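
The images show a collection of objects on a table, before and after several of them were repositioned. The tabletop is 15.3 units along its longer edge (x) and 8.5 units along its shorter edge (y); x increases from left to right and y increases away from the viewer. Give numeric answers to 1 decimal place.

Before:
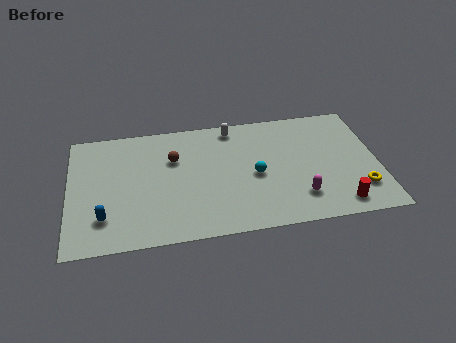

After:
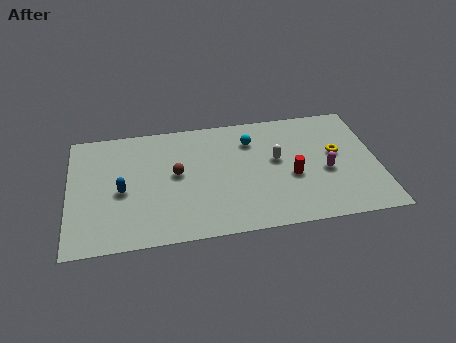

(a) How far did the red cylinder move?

3.2

The red cylinder moved from about (13.2, 1.2) to (11.0, 3.5), a distance of √(2.2² + 2.3²) ≈ 3.2.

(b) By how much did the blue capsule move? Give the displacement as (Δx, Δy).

(0.9, 1.7)

The blue capsule was at about (1.7, 2.1) and moved to about (2.6, 3.8).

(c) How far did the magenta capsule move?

2.1

The magenta capsule moved from about (11.3, 2.0) to (12.7, 3.6), a distance of √(1.4² + 1.6²) ≈ 2.1.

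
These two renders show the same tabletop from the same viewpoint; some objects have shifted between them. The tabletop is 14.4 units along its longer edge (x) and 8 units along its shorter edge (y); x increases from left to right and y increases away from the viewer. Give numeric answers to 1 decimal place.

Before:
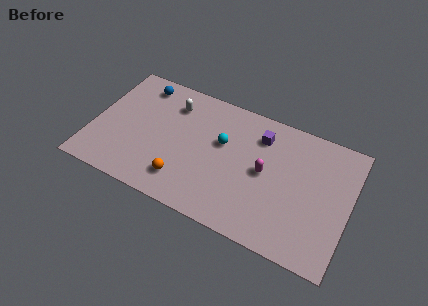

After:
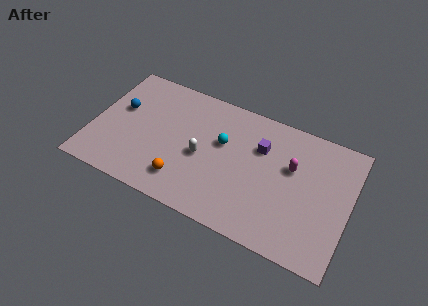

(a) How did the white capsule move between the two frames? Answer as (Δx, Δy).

(2.0, -2.6)

The white capsule was at about (4.2, 6.2) and moved to about (6.2, 3.6).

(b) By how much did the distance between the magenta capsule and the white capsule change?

-0.8

They were about 5.9 units apart before and 5.1 after — 0.8 units closer together.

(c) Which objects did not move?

the cyan sphere and the orange sphere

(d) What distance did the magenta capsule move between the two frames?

1.7

From (9.7, 4.1) to (11.1, 5.0), the magenta capsule covered √(1.4² + 0.9²) ≈ 1.7 units.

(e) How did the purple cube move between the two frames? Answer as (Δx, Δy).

(0.1, -0.7)

The purple cube started near (9.2, 6.2) and ended near (9.3, 5.5).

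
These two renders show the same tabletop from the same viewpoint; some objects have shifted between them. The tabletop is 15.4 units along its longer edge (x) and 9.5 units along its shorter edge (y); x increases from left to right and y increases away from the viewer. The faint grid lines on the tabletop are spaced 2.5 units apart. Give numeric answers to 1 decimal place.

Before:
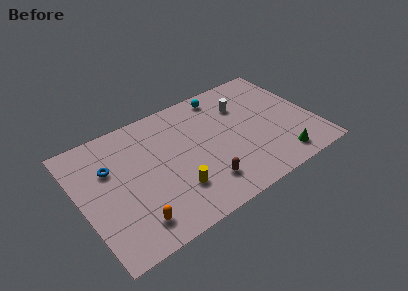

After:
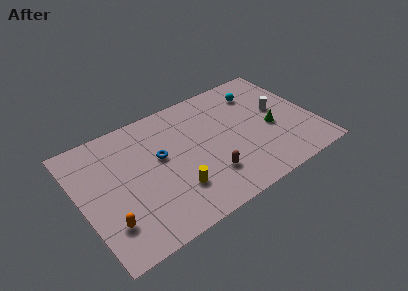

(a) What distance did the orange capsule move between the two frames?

1.7

From (2.9, 1.7) to (1.4, 2.4), the orange capsule covered √(1.5² + 0.7²) ≈ 1.7 units.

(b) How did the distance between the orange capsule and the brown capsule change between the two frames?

+1.9

The distance was about 4.7 in the first image and 6.6 in the second, so they moved 1.9 units further apart.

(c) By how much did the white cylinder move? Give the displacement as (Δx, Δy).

(2.2, -1.5)

The white cylinder started near (11.1, 6.8) and ended near (13.3, 5.3).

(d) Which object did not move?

the yellow cylinder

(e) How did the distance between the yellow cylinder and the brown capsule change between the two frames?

+0.3

They were about 1.9 units apart before and 2.2 after — 0.3 units further apart.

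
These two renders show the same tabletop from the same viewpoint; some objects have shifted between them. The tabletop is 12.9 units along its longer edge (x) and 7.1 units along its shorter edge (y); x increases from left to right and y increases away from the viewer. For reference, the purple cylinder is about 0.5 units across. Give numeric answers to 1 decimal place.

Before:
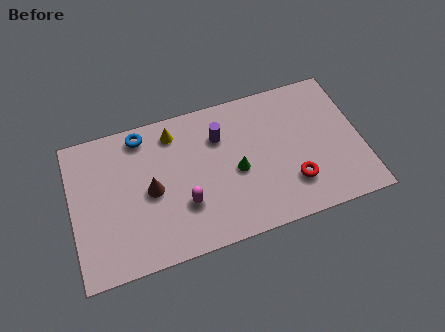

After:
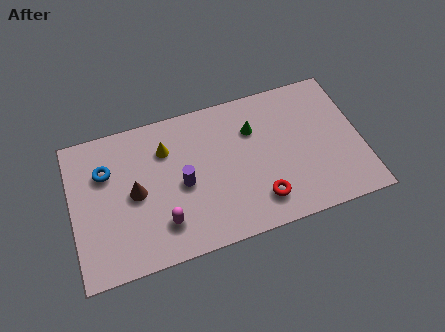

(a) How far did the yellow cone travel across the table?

0.8

From (4.7, 5.9) to (4.3, 5.2), the yellow cone covered √(0.4² + 0.7²) ≈ 0.8 units.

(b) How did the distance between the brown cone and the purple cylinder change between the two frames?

-1.5

The distance was about 3.6 in the first image and 2.1 in the second, so they moved 1.5 units closer together.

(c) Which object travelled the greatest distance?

the purple cylinder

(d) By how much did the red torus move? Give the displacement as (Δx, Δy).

(-1.5, -0.4)

The red torus started near (9.7, 1.9) and ended near (8.2, 1.5).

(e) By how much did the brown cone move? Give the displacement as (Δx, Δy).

(-0.7, 0.1)

The brown cone was at about (3.5, 3.4) and moved to about (2.8, 3.5).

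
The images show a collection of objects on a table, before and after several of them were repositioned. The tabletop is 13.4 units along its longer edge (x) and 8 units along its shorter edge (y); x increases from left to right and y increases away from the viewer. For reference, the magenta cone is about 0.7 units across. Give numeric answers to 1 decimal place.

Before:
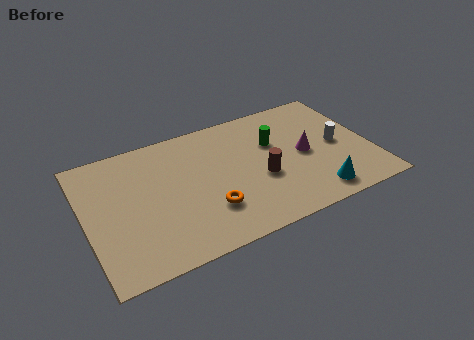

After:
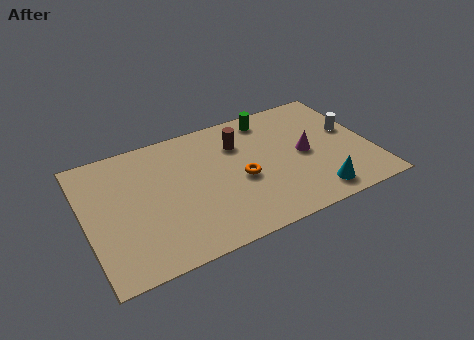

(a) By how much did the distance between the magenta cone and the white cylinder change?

+0.8

Before: roughly 1.6 units apart; after: 2.4. That's 0.8 units further apart.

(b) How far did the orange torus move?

2.1

The orange torus moved from about (5.5, 2.3) to (7.2, 3.5), a distance of √(1.7² + 1.2²) ≈ 2.1.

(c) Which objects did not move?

the cyan cone and the magenta cone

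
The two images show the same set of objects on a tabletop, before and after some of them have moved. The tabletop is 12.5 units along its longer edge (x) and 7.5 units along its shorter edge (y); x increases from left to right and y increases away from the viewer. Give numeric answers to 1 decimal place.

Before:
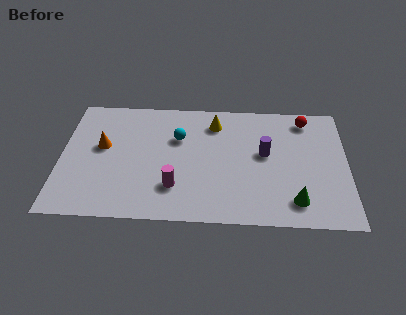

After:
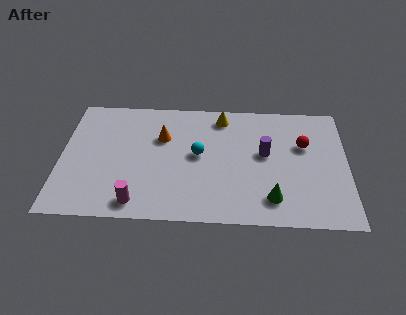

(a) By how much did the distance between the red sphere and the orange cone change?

-2.9

They were about 9.1 units apart before and 6.2 after — 2.9 units closer together.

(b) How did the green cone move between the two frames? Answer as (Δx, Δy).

(-1.0, 0.1)

The green cone started near (10.2, 1.4) and ended near (9.2, 1.5).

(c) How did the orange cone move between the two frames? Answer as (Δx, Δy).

(2.6, 0.7)

The orange cone started near (1.8, 4.3) and ended near (4.4, 5.0).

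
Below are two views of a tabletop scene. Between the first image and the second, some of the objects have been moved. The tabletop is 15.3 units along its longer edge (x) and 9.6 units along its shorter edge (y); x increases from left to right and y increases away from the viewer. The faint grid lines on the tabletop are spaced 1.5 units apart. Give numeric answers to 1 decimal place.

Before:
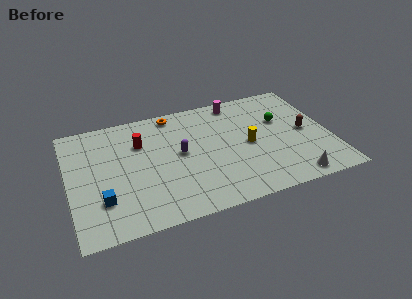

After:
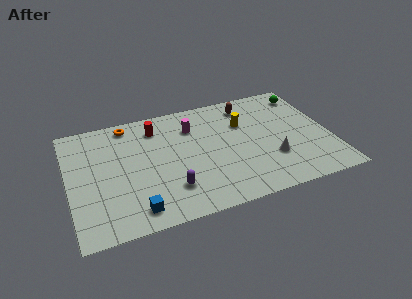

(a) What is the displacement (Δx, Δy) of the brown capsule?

(-3.1, 3.3)

The brown capsule started near (13.9, 4.7) and ended near (10.8, 8.0).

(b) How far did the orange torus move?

2.7

The orange torus was near (6.4, 8.6) before and (3.7, 8.5) after, so it travelled √(2.7² + 0.1²) ≈ 2.7 units.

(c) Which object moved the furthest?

the brown capsule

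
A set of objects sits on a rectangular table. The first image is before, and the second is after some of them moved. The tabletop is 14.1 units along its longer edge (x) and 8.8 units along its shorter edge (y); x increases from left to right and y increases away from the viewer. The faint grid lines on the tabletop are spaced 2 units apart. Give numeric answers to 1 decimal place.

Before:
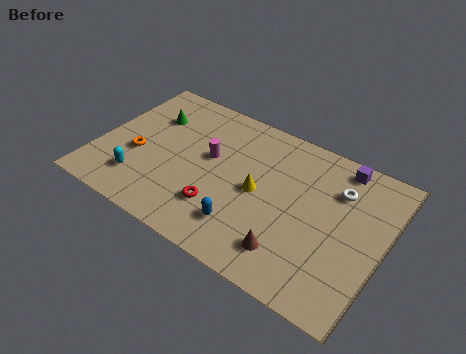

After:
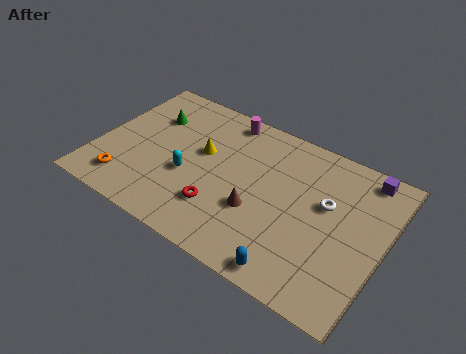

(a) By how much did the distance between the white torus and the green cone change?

-0.4

The distance was about 9.4 in the first image and 9.0 in the second, so they moved 0.4 units closer together.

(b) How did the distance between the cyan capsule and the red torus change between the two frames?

-1.9

Before: roughly 4.0 units apart; after: 2.1. That's 1.9 units closer together.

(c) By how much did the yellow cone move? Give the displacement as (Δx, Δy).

(-3.0, 0.9)

From the two frames, the yellow cone sits at roughly (8.0, 4.3) before and (5.0, 5.2) after.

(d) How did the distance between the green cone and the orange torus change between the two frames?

+1.9

They were about 2.7 units apart before and 4.6 after — 1.9 units further apart.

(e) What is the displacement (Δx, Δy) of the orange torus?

(-0.2, -1.9)

The orange torus was at about (2.0, 3.5) and moved to about (1.8, 1.6).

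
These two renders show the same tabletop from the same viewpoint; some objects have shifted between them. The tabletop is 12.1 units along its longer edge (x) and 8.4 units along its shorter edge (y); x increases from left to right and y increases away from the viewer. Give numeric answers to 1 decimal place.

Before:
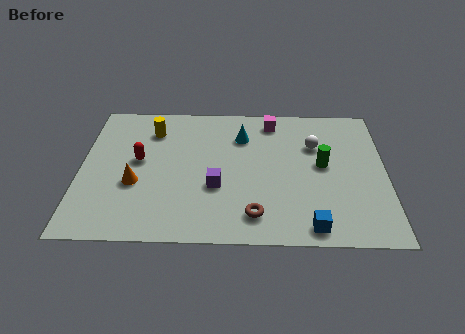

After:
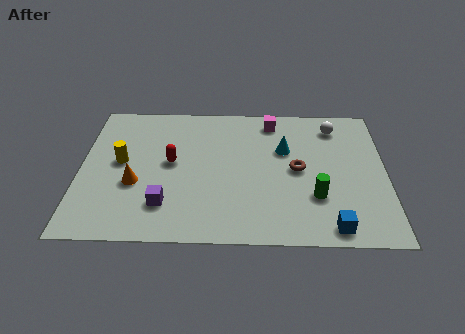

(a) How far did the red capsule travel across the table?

1.3

From (2.3, 4.6) to (3.6, 4.5), the red capsule covered √(1.3² + 0.1²) ≈ 1.3 units.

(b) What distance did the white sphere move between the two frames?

1.4

From (9.3, 5.7) to (10.1, 6.9), the white sphere covered √(0.8² + 1.2²) ≈ 1.4 units.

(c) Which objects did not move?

the orange cone and the magenta cube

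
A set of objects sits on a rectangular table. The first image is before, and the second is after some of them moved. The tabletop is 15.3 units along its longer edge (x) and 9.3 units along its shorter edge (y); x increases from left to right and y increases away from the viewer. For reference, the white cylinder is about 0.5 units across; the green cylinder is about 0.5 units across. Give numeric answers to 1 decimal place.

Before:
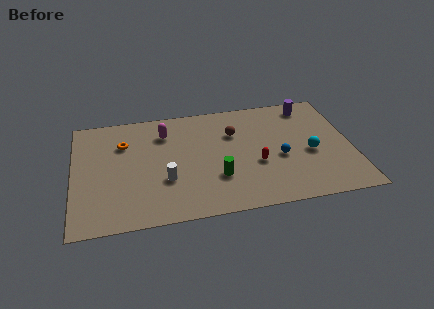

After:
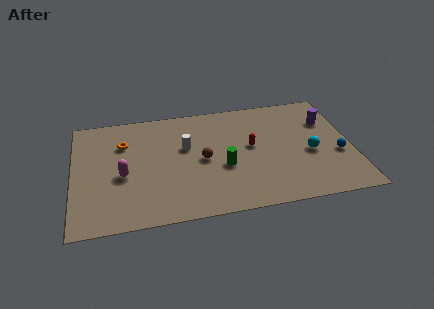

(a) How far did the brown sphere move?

2.6

The brown sphere was near (8.9, 6.4) before and (7.1, 4.5) after, so it travelled √(1.8² + 1.9²) ≈ 2.6 units.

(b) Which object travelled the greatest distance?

the magenta capsule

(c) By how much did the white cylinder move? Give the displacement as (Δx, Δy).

(1.2, 2.5)

From the two frames, the white cylinder sits at roughly (5.0, 3.2) before and (6.2, 5.7) after.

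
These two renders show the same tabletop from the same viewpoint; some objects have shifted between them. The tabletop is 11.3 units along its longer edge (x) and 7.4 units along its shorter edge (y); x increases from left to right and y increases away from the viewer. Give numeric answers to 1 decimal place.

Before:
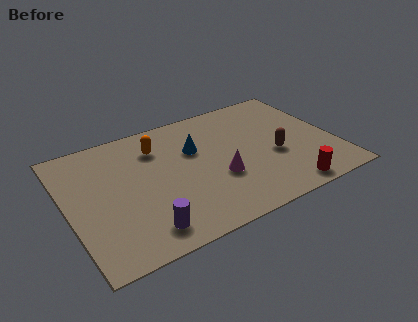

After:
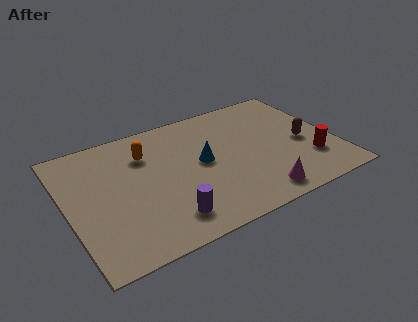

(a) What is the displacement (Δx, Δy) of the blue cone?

(0.2, -0.9)

The blue cone started near (5.5, 4.8) and ended near (5.7, 3.9).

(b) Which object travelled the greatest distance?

the magenta cone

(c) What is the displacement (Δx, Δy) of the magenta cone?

(1.4, -1.7)

The magenta cone started near (6.2, 2.7) and ended near (7.6, 1.0).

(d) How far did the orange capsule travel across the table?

0.5

The orange capsule was near (4.0, 5.6) before and (3.5, 5.4) after, so it travelled √(0.5² + 0.2²) ≈ 0.5 units.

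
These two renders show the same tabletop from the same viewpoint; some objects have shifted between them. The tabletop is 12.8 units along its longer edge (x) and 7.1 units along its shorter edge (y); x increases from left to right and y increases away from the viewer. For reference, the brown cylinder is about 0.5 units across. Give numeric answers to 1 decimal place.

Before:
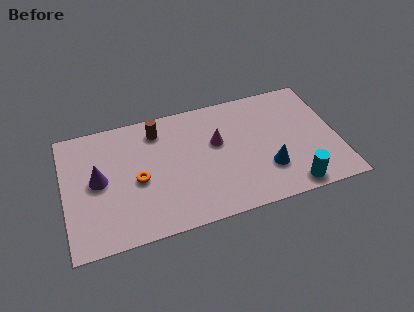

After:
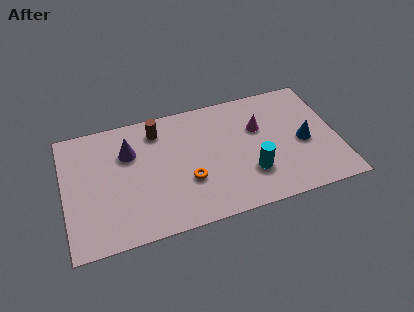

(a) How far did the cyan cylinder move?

2.2

The cyan cylinder moved from about (10.4, 0.8) to (8.6, 2.1), a distance of √(1.8² + 1.3²) ≈ 2.2.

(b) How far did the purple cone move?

1.9

From (1.6, 3.7) to (3.1, 4.9), the purple cone covered √(1.5² + 1.2²) ≈ 1.9 units.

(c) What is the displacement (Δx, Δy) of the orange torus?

(2.3, -0.7)

The orange torus was at about (3.4, 3.2) and moved to about (5.7, 2.5).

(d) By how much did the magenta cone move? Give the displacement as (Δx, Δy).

(2.0, 0.3)

From the two frames, the magenta cone sits at roughly (7.2, 4.3) before and (9.2, 4.6) after.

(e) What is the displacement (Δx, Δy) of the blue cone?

(1.8, 1.1)

From the two frames, the blue cone sits at roughly (9.4, 2.1) before and (11.2, 3.2) after.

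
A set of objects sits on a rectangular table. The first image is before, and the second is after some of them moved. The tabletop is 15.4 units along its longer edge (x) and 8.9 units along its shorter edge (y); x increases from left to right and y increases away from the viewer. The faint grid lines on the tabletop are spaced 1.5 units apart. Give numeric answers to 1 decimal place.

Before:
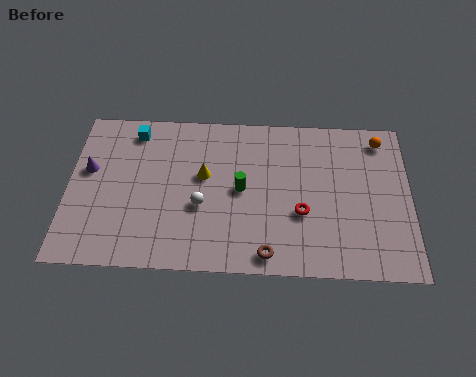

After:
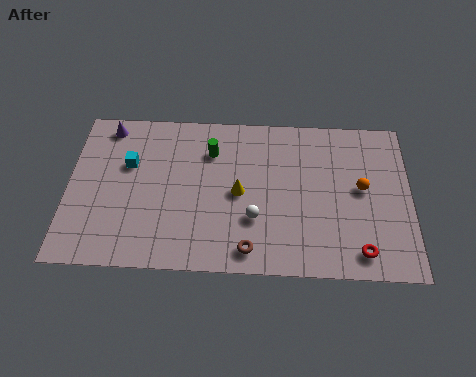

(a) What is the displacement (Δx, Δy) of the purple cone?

(0.8, 2.5)

The purple cone was at about (0.9, 5.3) and moved to about (1.7, 7.8).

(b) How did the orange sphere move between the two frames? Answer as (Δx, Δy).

(-0.9, -2.8)

The orange sphere was at about (14.1, 7.6) and moved to about (13.2, 4.8).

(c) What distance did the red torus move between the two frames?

3.3

From (10.5, 3.3) to (13.1, 1.3), the red torus covered √(2.6² + 2.0²) ≈ 3.3 units.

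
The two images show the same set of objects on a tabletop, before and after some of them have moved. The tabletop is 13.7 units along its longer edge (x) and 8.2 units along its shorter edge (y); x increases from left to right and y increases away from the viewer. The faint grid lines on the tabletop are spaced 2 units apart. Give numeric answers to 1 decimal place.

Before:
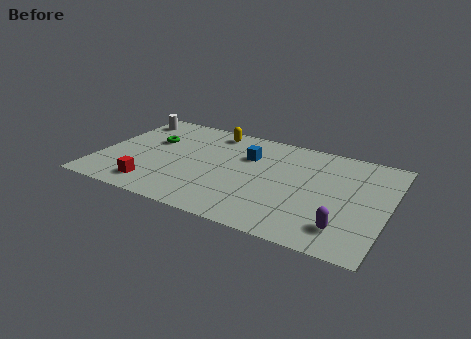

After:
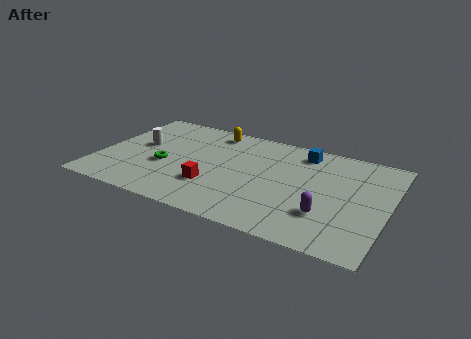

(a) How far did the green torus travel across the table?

2.1

From (2.3, 5.2) to (3.2, 3.3), the green torus covered √(0.9² + 1.9²) ≈ 2.1 units.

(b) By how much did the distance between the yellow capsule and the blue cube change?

+2.0

Before: roughly 2.4 units apart; after: 4.4. That's 2.0 units further apart.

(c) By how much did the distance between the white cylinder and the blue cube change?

+1.8

The distance was about 6.1 in the first image and 7.9 in the second, so they moved 1.8 units further apart.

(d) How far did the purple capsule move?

1.1

From (11.9, 1.7) to (11.0, 2.4), the purple capsule covered √(0.9² + 0.7²) ≈ 1.1 units.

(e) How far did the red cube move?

2.9

The red cube moved from about (2.9, 1.4) to (5.6, 2.5), a distance of √(2.7² + 1.1²) ≈ 2.9.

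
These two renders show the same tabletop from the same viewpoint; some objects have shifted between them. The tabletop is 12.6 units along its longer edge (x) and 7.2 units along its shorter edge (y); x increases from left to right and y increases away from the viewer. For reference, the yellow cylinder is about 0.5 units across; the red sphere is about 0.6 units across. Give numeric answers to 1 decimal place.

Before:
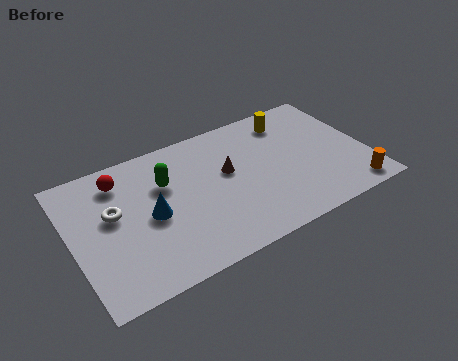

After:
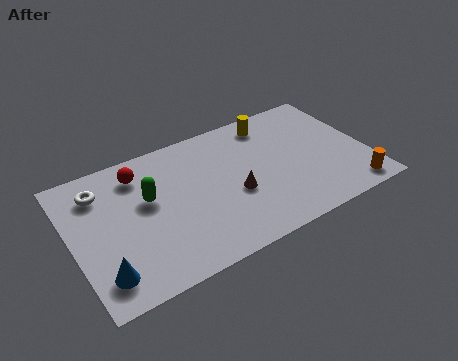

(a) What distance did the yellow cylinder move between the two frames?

0.8

From (9.7, 5.9) to (8.9, 6.1), the yellow cylinder covered √(0.8² + 0.2²) ≈ 0.8 units.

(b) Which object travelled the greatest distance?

the blue cone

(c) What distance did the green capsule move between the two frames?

0.9

The green capsule moved from about (4.1, 4.8) to (3.3, 4.3), a distance of √(0.8² + 0.5²) ≈ 0.9.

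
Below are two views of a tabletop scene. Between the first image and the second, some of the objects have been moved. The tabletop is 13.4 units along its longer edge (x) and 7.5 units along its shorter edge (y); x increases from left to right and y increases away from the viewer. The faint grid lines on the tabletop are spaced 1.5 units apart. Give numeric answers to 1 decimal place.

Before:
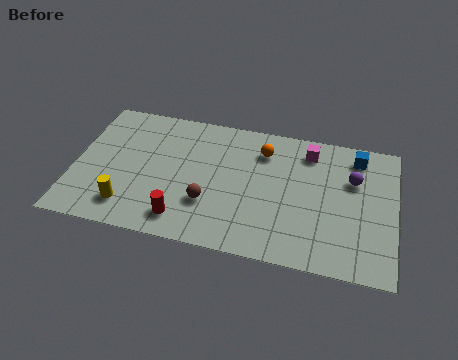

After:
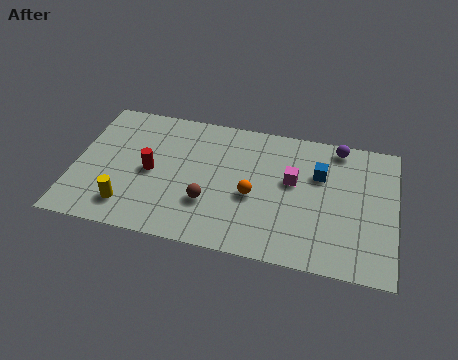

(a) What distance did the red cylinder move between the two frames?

2.7

The red cylinder moved from about (4.7, 1.3) to (3.2, 3.6), a distance of √(1.5² + 2.3²) ≈ 2.7.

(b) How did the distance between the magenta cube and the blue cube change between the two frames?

-0.7

The distance was about 2.0 in the first image and 1.3 in the second, so they moved 0.7 units closer together.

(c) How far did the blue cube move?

2.0

The blue cube moved from about (11.7, 6.3) to (10.2, 5.0), a distance of √(1.5² + 1.3²) ≈ 2.0.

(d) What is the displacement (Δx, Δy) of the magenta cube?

(-0.6, -1.8)

The magenta cube started near (9.7, 6.2) and ended near (9.1, 4.4).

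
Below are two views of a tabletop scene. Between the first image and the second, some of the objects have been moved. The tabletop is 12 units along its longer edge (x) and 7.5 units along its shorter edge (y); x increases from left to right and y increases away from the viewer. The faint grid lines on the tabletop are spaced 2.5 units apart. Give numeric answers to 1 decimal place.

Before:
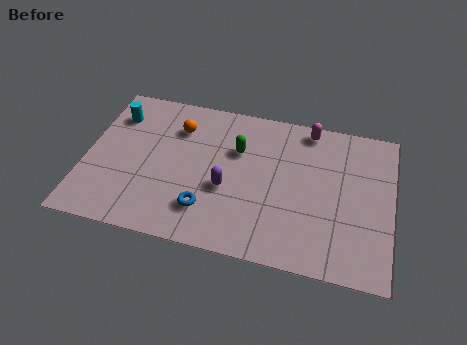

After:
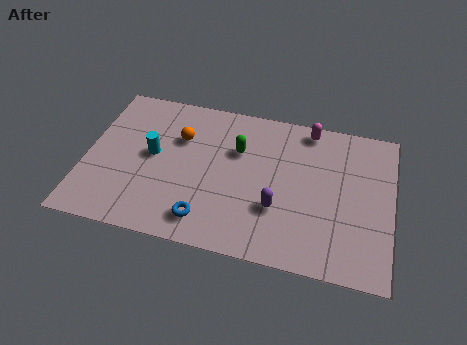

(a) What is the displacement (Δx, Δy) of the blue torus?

(0.0, -0.5)

The blue torus started near (4.9, 1.8) and ended near (4.9, 1.3).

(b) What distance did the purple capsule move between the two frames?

2.1

From (5.6, 3.0) to (7.6, 2.5), the purple capsule covered √(2.0² + 0.5²) ≈ 2.1 units.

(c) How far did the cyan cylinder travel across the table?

2.3

The cyan cylinder was near (1.0, 5.7) before and (2.6, 4.0) after, so it travelled √(1.6² + 1.7²) ≈ 2.3 units.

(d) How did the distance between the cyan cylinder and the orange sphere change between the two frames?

-1.0

Before: roughly 2.5 units apart; after: 1.5. That's 1.0 units closer together.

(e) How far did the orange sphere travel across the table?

0.5

From (3.5, 5.6) to (3.6, 5.1), the orange sphere covered √(0.1² + 0.5²) ≈ 0.5 units.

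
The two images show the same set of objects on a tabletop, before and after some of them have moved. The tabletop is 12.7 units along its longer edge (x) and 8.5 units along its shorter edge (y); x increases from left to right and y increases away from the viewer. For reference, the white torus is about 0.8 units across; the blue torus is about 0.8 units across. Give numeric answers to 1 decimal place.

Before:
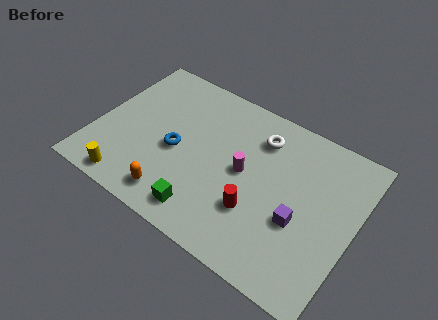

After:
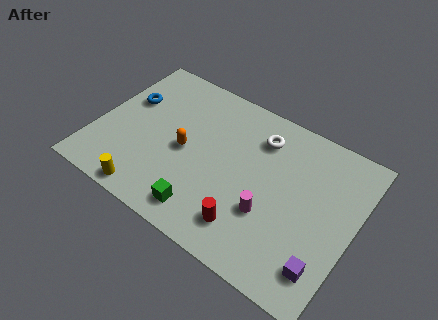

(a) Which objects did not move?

the white torus and the green cube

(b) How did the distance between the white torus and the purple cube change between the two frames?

+2.2

They were about 4.1 units apart before and 6.3 after — 2.2 units further apart.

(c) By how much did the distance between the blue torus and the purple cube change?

+4.9

Before: roughly 6.2 units apart; after: 11.1. That's 4.9 units further apart.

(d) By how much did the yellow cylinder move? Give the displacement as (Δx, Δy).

(1.0, -0.1)

The yellow cylinder started near (2.2, 0.9) and ended near (3.2, 0.8).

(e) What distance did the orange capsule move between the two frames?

2.7

The orange capsule moved from about (4.4, 1.3) to (4.4, 4.0), a distance of √(0.0² + 2.7²) ≈ 2.7.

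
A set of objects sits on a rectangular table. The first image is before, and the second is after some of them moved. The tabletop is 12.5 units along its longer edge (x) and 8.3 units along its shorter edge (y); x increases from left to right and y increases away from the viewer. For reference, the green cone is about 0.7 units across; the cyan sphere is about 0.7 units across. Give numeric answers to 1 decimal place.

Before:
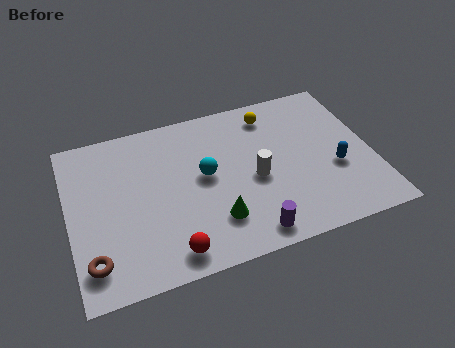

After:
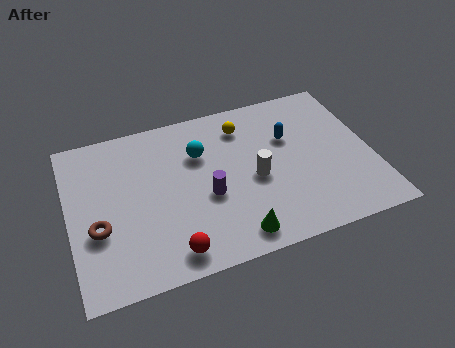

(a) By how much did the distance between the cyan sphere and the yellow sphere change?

-1.7

They were about 3.8 units apart before and 2.1 after — 1.7 units closer together.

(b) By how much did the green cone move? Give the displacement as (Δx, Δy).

(0.7, -1.0)

From the two frames, the green cone sits at roughly (5.8, 2.1) before and (6.5, 1.1) after.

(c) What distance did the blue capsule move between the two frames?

2.8

The blue capsule was near (10.9, 3.2) before and (9.2, 5.4) after, so it travelled √(1.7² + 2.2²) ≈ 2.8 units.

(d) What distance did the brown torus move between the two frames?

1.5

From (0.8, 1.6) to (1.1, 3.1), the brown torus covered √(0.3² + 1.5²) ≈ 1.5 units.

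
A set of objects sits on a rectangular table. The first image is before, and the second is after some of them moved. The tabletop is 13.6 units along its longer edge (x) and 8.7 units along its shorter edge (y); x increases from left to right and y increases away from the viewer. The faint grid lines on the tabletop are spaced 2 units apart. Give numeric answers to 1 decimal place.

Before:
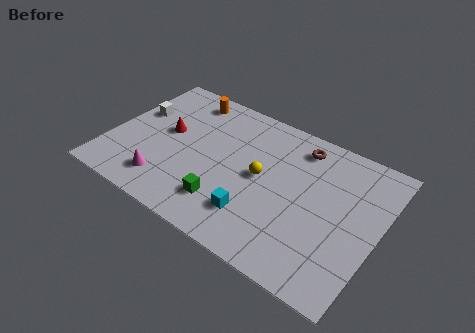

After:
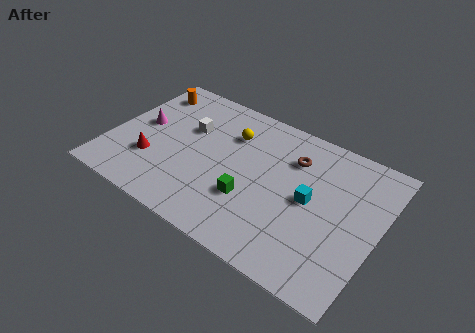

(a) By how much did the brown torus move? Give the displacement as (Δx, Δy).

(-0.2, -0.9)

The brown torus started near (9.2, 7.3) and ended near (9.0, 6.4).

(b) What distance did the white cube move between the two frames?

2.7

The white cube moved from about (1.0, 5.4) to (3.7, 5.6), a distance of √(2.7² + 0.2²) ≈ 2.7.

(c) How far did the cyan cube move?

3.3

The cyan cube moved from about (7.8, 2.1) to (10.2, 4.4), a distance of √(2.4² + 2.3²) ≈ 3.3.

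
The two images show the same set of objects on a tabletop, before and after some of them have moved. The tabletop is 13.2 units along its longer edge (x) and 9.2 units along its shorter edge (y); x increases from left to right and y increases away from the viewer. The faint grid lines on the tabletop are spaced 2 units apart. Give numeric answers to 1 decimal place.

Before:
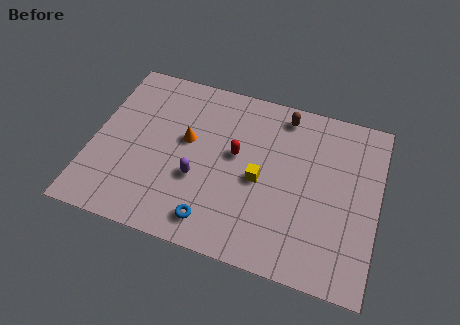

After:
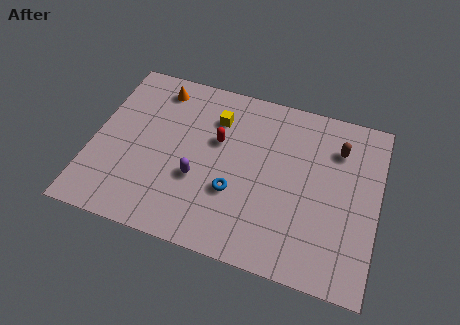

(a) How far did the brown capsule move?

2.8

From (8.6, 8.0) to (11.2, 6.9), the brown capsule covered √(2.6² + 1.1²) ≈ 2.8 units.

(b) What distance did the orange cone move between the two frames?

3.0

The orange cone was near (4.3, 5.3) before and (2.7, 7.8) after, so it travelled √(1.6² + 2.5²) ≈ 3.0 units.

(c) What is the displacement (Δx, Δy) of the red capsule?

(-0.9, 0.5)

The red capsule started near (6.6, 5.2) and ended near (5.7, 5.7).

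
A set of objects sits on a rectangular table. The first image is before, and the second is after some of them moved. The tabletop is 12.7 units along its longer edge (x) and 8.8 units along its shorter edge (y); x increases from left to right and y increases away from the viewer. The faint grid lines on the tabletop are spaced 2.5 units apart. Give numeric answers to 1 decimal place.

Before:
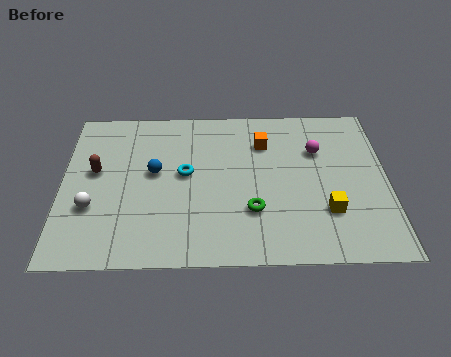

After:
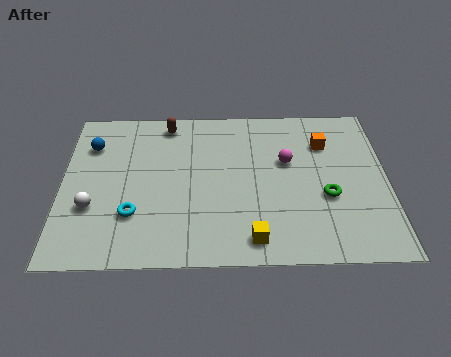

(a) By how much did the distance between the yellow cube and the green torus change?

+0.7

Before: roughly 2.9 units apart; after: 3.6. That's 0.7 units further apart.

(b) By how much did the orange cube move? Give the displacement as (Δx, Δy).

(2.4, -0.1)

From the two frames, the orange cube sits at roughly (7.9, 6.5) before and (10.3, 6.4) after.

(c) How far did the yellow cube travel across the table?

3.2

The yellow cube moved from about (10.3, 2.6) to (7.4, 1.2), a distance of √(2.9² + 1.4²) ≈ 3.2.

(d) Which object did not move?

the white sphere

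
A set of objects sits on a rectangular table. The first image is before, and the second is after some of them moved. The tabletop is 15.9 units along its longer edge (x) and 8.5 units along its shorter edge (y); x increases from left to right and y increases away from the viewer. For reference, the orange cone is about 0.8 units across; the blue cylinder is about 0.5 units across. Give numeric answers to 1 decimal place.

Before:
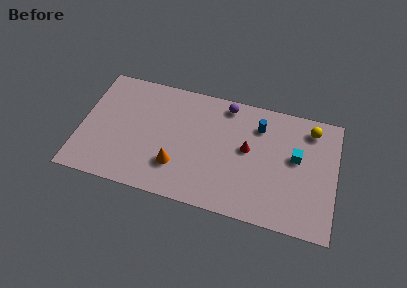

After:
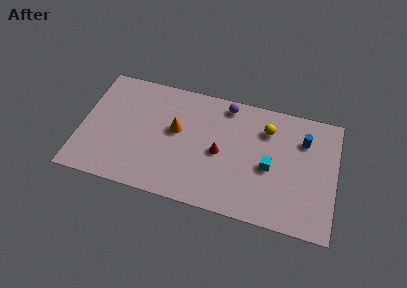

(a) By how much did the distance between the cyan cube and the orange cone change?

-1.7

The distance was about 7.7 in the first image and 6.0 in the second, so they moved 1.7 units closer together.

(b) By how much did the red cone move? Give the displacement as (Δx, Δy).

(-1.7, -0.7)

The red cone started near (10.4, 4.7) and ended near (8.7, 4.0).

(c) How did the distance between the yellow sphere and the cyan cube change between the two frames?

+0.3

They were about 2.3 units apart before and 2.6 after — 0.3 units further apart.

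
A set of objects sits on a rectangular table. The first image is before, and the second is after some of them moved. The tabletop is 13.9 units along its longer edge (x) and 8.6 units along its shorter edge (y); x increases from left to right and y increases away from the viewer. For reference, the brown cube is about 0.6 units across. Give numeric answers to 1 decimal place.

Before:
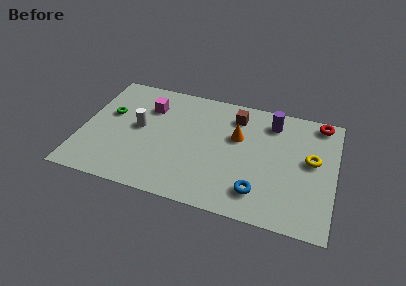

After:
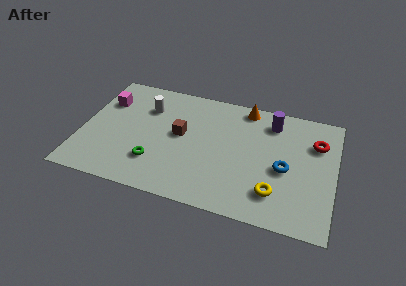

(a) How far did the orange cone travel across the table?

2.3

The orange cone was near (8.5, 5.4) before and (8.8, 7.7) after, so it travelled √(0.3² + 2.3²) ≈ 2.3 units.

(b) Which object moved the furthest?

the green torus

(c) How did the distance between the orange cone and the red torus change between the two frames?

-0.7

The distance was about 5.0 in the first image and 4.3 in the second, so they moved 0.7 units closer together.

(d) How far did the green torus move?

4.0

From (1.4, 5.2) to (4.2, 2.3), the green torus covered √(2.8² + 2.9²) ≈ 4.0 units.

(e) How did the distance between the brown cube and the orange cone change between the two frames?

+3.0

The distance was about 1.5 in the first image and 4.5 in the second, so they moved 3.0 units further apart.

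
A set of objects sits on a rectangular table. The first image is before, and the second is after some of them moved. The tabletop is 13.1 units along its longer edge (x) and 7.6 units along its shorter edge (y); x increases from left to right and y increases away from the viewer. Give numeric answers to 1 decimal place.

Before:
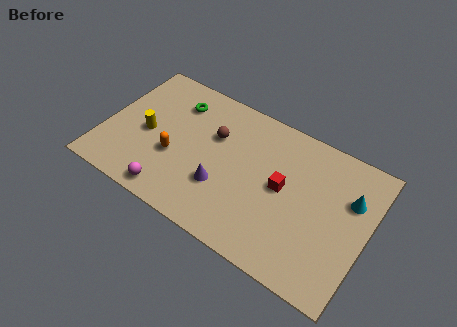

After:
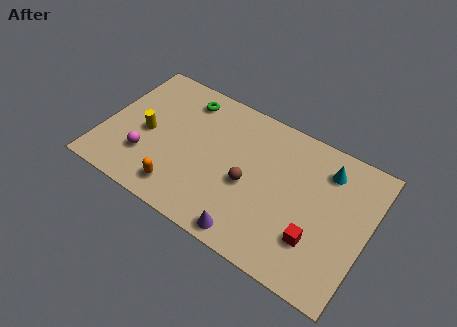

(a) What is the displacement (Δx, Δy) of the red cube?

(1.9, -1.8)

From the two frames, the red cube sits at roughly (8.9, 4.0) before and (10.8, 2.2) after.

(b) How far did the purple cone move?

2.4

The purple cone moved from about (6.1, 2.5) to (7.8, 0.8), a distance of √(1.7² + 1.7²) ≈ 2.4.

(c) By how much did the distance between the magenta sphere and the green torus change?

-0.7

Before: roughly 5.0 units apart; after: 4.3. That's 0.7 units closer together.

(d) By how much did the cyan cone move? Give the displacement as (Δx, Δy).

(-1.3, 0.9)

The cyan cone started near (12.1, 5.1) and ended near (10.8, 6.0).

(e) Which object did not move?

the yellow cylinder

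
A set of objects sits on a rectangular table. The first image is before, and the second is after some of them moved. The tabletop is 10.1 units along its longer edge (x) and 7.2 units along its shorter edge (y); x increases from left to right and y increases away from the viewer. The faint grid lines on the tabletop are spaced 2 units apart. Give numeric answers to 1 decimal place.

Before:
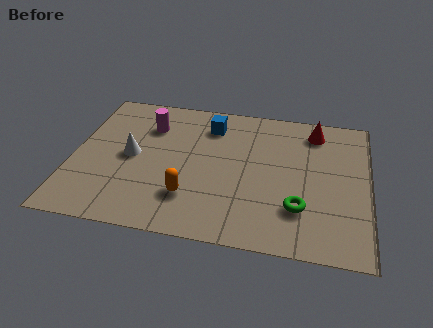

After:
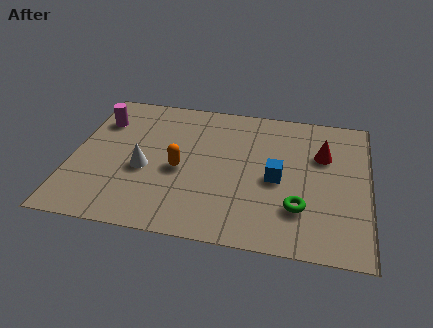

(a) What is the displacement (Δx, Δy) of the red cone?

(0.3, -1.2)

The red cone started near (8.2, 6.0) and ended near (8.5, 4.8).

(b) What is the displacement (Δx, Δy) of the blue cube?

(2.4, -2.4)

From the two frames, the blue cube sits at roughly (4.6, 5.7) before and (7.0, 3.3) after.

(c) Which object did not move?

the green torus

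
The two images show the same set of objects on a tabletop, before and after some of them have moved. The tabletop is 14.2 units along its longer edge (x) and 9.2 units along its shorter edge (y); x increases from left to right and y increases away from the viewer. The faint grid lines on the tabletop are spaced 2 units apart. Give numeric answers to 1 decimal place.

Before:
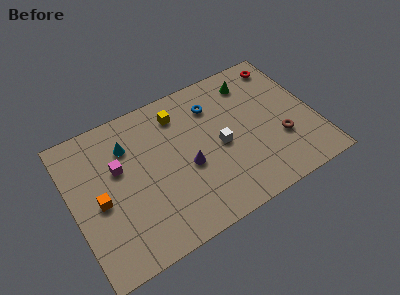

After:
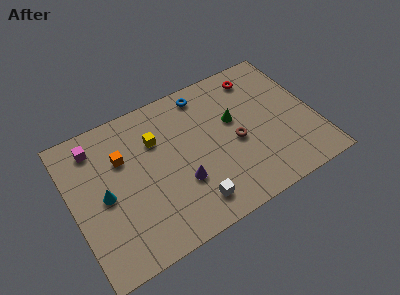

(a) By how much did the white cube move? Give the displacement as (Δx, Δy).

(-2.1, -2.7)

From the two frames, the white cube sits at roughly (8.6, 4.3) before and (6.5, 1.6) after.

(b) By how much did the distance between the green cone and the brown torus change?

-3.1

Before: roughly 4.5 units apart; after: 1.4. That's 3.1 units closer together.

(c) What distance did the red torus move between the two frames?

1.6

The red torus was near (13.0, 7.9) before and (11.4, 7.7) after, so it travelled √(1.6² + 0.2²) ≈ 1.6 units.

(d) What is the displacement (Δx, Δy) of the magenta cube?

(-1.1, 1.9)

From the two frames, the magenta cube sits at roughly (2.8, 5.7) before and (1.7, 7.6) after.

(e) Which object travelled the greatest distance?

the white cube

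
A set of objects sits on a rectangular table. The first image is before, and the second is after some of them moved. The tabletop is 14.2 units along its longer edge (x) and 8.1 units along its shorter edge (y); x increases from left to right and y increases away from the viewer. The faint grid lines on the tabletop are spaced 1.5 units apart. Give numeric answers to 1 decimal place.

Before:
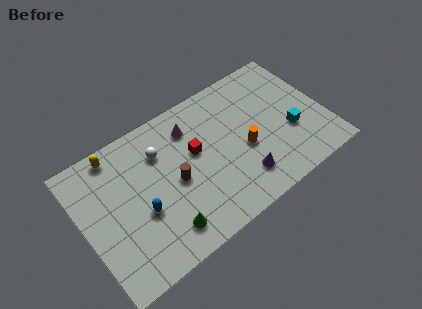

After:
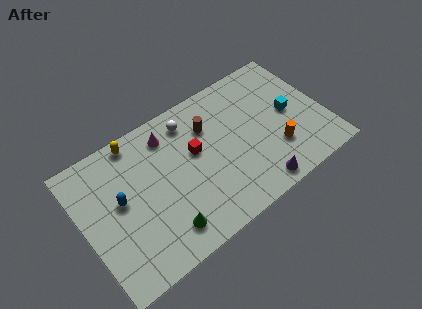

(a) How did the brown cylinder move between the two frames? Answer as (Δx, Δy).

(2.4, 2.0)

From the two frames, the brown cylinder sits at roughly (5.3, 3.8) before and (7.7, 5.8) after.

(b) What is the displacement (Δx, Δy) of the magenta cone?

(-1.3, 0.3)

The magenta cone was at about (6.7, 6.3) and moved to about (5.4, 6.6).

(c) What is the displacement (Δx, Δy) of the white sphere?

(1.9, 0.8)

From the two frames, the white sphere sits at roughly (4.8, 5.9) before and (6.7, 6.7) after.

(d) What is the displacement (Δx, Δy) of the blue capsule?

(-1.0, 1.3)

The blue capsule started near (3.2, 3.2) and ended near (2.2, 4.5).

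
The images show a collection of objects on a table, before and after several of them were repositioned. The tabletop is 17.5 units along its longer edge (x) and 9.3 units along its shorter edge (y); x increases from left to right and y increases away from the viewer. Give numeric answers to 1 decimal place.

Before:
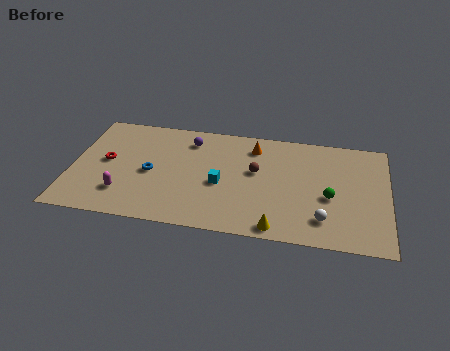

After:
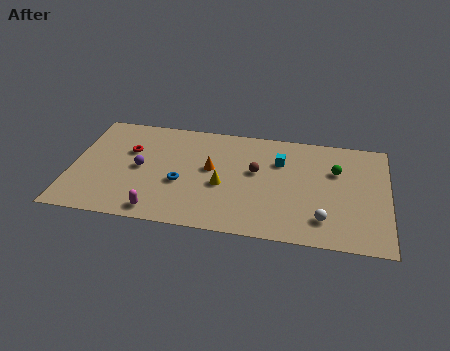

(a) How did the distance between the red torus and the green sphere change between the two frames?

-0.9

Before: roughly 12.4 units apart; after: 11.5. That's 0.9 units closer together.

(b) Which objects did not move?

the white sphere and the brown sphere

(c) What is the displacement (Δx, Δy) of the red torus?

(1.2, 1.1)

From the two frames, the red torus sits at roughly (1.9, 4.9) before and (3.1, 6.0) after.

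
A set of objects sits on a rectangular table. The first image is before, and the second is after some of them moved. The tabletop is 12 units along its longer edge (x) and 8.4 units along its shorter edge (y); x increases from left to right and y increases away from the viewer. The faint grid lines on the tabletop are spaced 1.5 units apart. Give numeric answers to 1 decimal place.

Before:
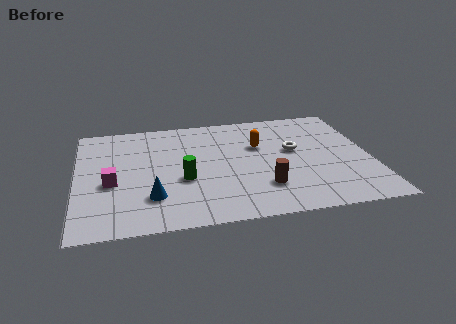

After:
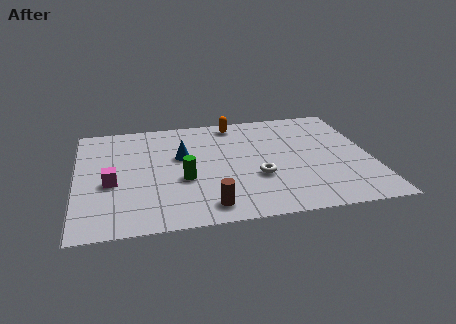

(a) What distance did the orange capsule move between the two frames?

2.2

The orange capsule moved from about (7.5, 5.4) to (6.6, 7.4), a distance of √(0.9² + 2.0²) ≈ 2.2.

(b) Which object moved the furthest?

the blue cone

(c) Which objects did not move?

the green cylinder and the magenta cube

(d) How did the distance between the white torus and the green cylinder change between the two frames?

-1.8

Before: roughly 4.8 units apart; after: 3.0. That's 1.8 units closer together.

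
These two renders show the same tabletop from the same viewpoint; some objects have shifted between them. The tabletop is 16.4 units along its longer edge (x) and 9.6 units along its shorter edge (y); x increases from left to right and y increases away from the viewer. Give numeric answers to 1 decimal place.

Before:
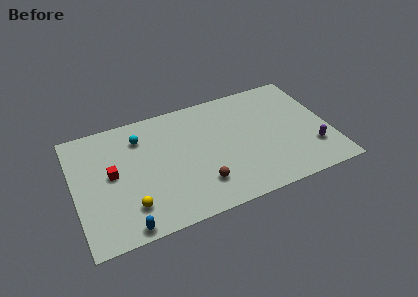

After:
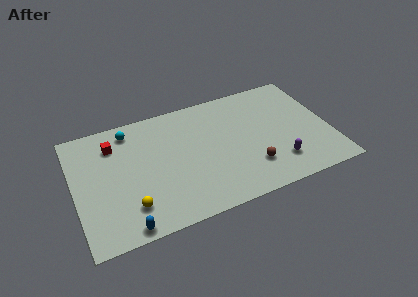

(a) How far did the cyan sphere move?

1.0

From (4.4, 7.4) to (3.8, 8.2), the cyan sphere covered √(0.6² + 0.8²) ≈ 1.0 units.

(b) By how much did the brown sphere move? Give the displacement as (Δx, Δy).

(3.3, 0.2)

The brown sphere started near (7.8, 2.3) and ended near (11.1, 2.5).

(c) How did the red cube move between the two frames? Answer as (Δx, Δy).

(0.3, 2.3)

From the two frames, the red cube sits at roughly (2.4, 5.1) before and (2.7, 7.4) after.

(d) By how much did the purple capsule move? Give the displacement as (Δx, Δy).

(-2.3, -0.4)

The purple capsule was at about (15.1, 2.6) and moved to about (12.8, 2.2).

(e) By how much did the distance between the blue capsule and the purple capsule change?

-2.3

Before: roughly 12.3 units apart; after: 10.0. That's 2.3 units closer together.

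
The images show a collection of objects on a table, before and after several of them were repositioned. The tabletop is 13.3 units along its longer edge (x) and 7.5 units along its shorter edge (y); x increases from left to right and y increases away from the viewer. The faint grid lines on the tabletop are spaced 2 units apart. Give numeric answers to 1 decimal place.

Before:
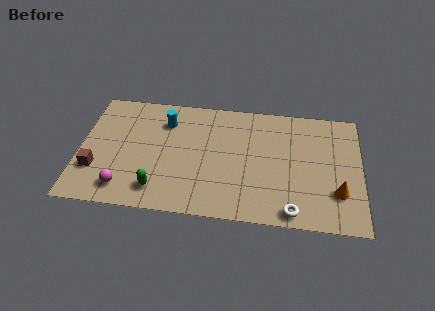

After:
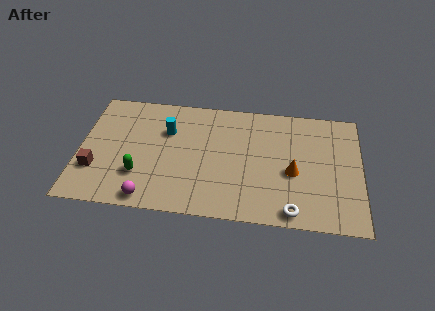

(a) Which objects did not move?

the white torus and the brown cube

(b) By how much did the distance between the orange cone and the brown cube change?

-2.1

Before: roughly 11.4 units apart; after: 9.3. That's 2.1 units closer together.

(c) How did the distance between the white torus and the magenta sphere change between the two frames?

-1.2

The distance was about 7.9 in the first image and 6.7 in the second, so they moved 1.2 units closer together.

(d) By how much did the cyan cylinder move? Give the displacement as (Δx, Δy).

(0.1, -0.6)

The cyan cylinder started near (4.0, 5.7) and ended near (4.1, 5.1).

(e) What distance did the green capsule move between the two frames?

1.2

The green capsule moved from about (3.8, 1.4) to (2.9, 2.2), a distance of √(0.9² + 0.8²) ≈ 1.2.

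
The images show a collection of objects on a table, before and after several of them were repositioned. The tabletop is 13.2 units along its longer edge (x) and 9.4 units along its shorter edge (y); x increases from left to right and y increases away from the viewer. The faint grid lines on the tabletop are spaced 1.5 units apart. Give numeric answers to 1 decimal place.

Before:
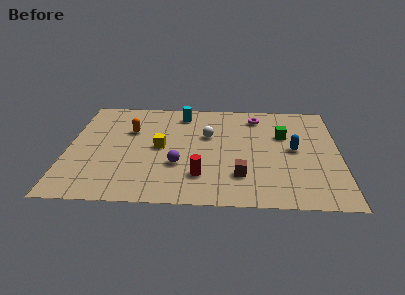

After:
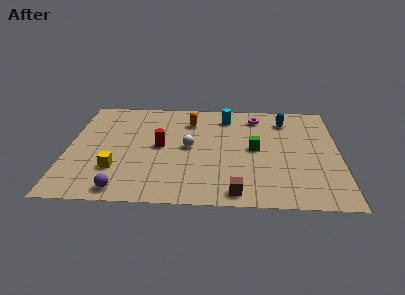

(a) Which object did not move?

the magenta torus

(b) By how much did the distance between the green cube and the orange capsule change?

-3.5

They were about 7.5 units apart before and 4.0 after — 3.5 units closer together.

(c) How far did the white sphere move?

1.4

The white sphere moved from about (6.8, 5.9) to (5.9, 4.8), a distance of √(0.9² + 1.1²) ≈ 1.4.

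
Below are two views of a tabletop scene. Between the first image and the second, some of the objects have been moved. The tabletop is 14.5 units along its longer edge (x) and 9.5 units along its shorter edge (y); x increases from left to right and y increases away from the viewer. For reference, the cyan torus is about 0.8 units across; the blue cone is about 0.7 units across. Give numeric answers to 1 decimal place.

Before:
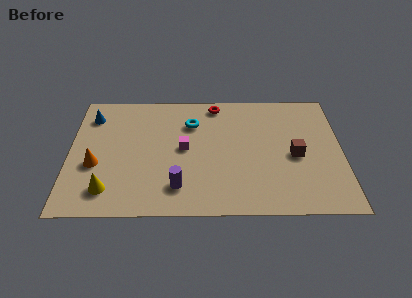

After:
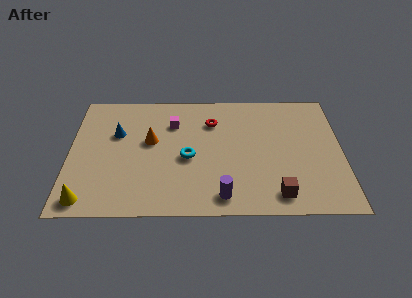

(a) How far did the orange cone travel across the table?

3.4

From (1.4, 3.7) to (4.3, 5.5), the orange cone covered √(2.9² + 1.8²) ≈ 3.4 units.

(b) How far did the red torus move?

1.4

The red torus was near (7.8, 8.4) before and (7.6, 7.0) after, so it travelled √(0.2² + 1.4²) ≈ 1.4 units.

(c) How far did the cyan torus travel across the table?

2.7

From (6.5, 6.9) to (6.3, 4.2), the cyan torus covered √(0.2² + 2.7²) ≈ 2.7 units.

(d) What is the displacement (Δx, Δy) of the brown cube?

(-1.0, -2.9)

From the two frames, the brown cube sits at roughly (12.0, 4.3) before and (11.0, 1.4) after.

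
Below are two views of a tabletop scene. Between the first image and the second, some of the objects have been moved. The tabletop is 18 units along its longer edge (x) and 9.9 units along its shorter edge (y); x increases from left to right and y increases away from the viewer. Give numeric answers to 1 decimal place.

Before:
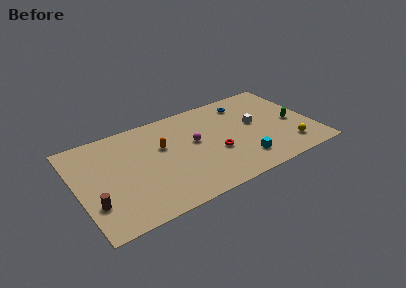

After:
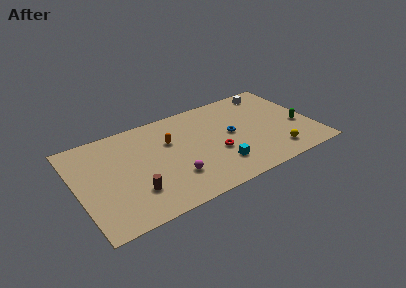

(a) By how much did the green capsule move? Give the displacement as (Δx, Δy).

(0.4, -0.5)

From the two frames, the green capsule sits at roughly (16.5, 4.4) before and (16.9, 3.9) after.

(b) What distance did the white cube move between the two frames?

3.6

The white cube was near (13.7, 5.5) before and (15.5, 8.6) after, so it travelled √(1.8² + 3.1²) ≈ 3.6 units.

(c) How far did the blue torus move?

3.3

The blue torus moved from about (13.3, 8.1) to (11.8, 5.2), a distance of √(1.5² + 2.9²) ≈ 3.3.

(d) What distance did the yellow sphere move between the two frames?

1.1

The yellow sphere was near (15.8, 2.0) before and (14.7, 1.8) after, so it travelled √(1.1² + 0.2²) ≈ 1.1 units.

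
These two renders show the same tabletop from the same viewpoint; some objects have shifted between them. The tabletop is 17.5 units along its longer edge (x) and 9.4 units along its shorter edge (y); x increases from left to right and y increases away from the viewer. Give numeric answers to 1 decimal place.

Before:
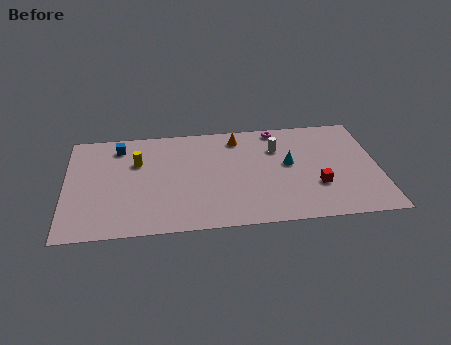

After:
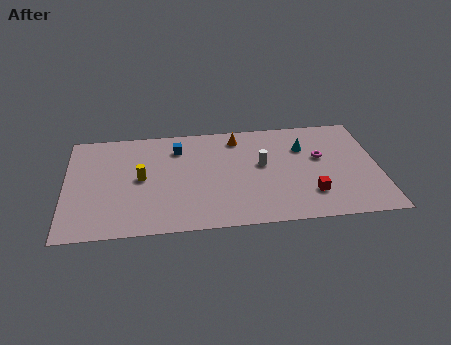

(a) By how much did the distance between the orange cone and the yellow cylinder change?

+0.4

The distance was about 5.9 in the first image and 6.3 in the second, so they moved 0.4 units further apart.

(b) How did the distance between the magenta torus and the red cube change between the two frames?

-2.5

Before: roughly 5.8 units apart; after: 3.3. That's 2.5 units closer together.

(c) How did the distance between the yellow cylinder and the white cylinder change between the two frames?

-1.1

They were about 7.9 units apart before and 6.8 after — 1.1 units closer together.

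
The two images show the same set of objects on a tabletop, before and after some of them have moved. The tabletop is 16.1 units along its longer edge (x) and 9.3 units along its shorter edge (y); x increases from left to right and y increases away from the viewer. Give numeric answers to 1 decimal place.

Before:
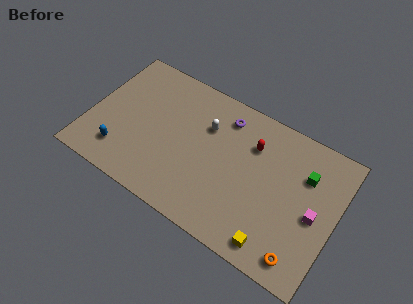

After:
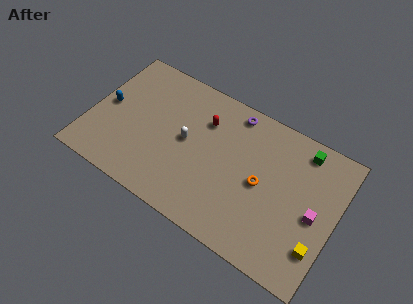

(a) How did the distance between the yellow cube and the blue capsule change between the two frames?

+4.2

Before: roughly 10.3 units apart; after: 14.5. That's 4.2 units further apart.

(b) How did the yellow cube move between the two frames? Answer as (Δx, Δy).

(2.6, 1.2)

From the two frames, the yellow cube sits at roughly (12.7, 1.2) before and (15.3, 2.4) after.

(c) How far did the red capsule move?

3.2

The red capsule was near (10.4, 6.7) before and (7.2, 6.7) after, so it travelled √(3.2² + 0.0²) ≈ 3.2 units.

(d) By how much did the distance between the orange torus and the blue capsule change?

-1.7

They were about 12.0 units apart before and 10.3 after — 1.7 units closer together.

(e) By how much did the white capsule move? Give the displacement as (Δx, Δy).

(-1.1, -1.6)

From the two frames, the white capsule sits at roughly (7.4, 6.4) before and (6.3, 4.8) after.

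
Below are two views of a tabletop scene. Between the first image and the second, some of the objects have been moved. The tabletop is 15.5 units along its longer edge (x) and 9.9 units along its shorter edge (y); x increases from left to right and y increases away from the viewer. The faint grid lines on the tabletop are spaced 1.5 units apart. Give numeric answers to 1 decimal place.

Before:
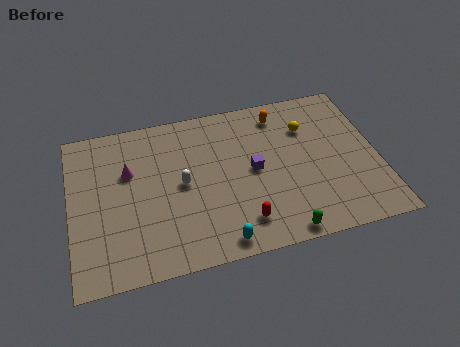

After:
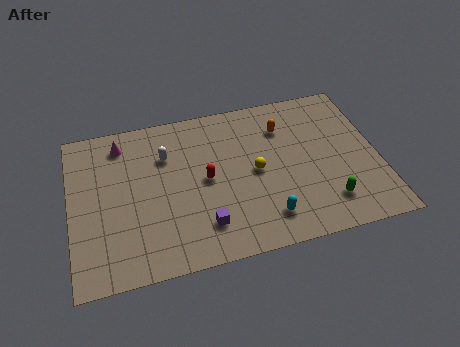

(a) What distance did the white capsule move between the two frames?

2.1

The white capsule moved from about (5.6, 5.0) to (4.9, 7.0), a distance of √(0.7² + 2.0²) ≈ 2.1.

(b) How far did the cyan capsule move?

2.6

From (7.2, 1.0) to (9.6, 1.9), the cyan capsule covered √(2.4² + 0.9²) ≈ 2.6 units.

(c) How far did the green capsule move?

2.7

The green capsule was near (10.3, 0.8) before and (12.7, 2.1) after, so it travelled √(2.4² + 1.3²) ≈ 2.7 units.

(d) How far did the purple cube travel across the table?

3.9

From (9.2, 5.0) to (6.5, 2.2), the purple cube covered √(2.7² + 2.8²) ≈ 3.9 units.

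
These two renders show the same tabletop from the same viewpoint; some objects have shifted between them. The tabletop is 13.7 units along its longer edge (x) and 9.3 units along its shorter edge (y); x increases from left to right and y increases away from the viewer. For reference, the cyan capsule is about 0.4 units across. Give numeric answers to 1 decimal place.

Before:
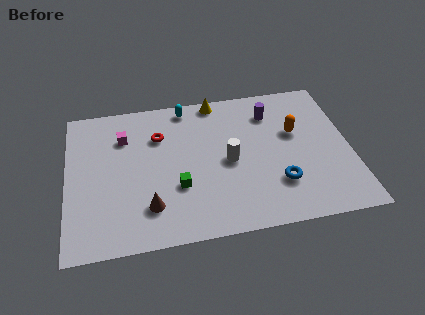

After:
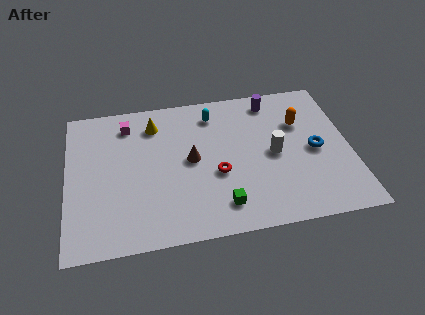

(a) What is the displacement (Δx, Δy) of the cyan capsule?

(1.3, -0.7)

From the two frames, the cyan capsule sits at roughly (5.9, 8.3) before and (7.2, 7.6) after.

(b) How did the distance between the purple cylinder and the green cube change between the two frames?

+0.7

They were about 6.2 units apart before and 6.9 after — 0.7 units further apart.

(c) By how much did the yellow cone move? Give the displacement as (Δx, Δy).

(-3.1, -1.1)

The yellow cone started near (7.4, 8.5) and ended near (4.3, 7.4).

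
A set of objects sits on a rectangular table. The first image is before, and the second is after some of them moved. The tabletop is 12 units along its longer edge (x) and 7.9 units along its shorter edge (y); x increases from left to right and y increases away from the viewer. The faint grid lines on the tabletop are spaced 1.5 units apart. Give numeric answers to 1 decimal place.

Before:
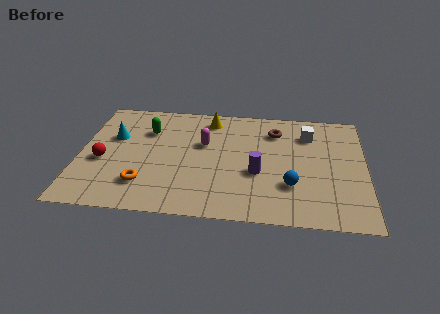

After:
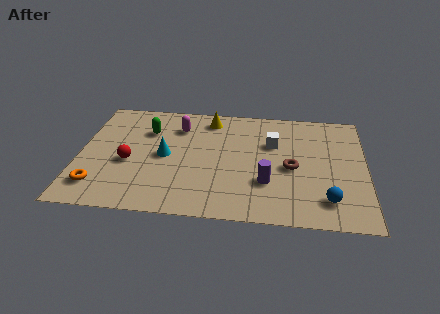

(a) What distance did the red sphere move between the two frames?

1.1

The red sphere was near (1.0, 3.3) before and (2.1, 3.3) after, so it travelled √(1.1² + 0.0²) ≈ 1.1 units.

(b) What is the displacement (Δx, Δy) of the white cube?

(-1.5, -0.8)

The white cube was at about (9.6, 6.0) and moved to about (8.1, 5.2).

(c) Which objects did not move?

the yellow cone and the green capsule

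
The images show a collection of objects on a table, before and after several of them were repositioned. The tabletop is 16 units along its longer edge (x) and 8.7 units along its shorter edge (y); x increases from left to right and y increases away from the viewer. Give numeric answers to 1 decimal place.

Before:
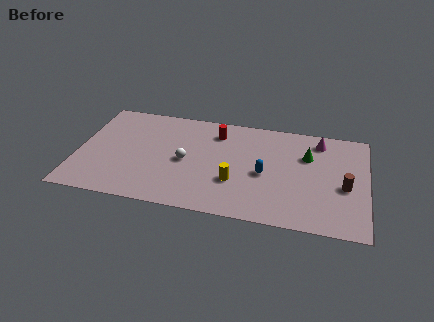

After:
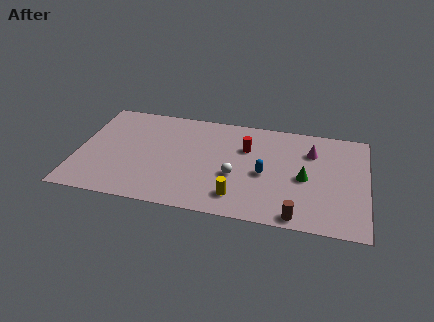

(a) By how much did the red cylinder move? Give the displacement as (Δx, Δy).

(1.7, -1.0)

From the two frames, the red cylinder sits at roughly (7.6, 6.9) before and (9.3, 5.9) after.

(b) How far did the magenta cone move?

1.1

The magenta cone moved from about (13.3, 7.3) to (12.9, 6.3), a distance of √(0.4² + 1.0²) ≈ 1.1.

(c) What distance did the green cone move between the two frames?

1.9

The green cone moved from about (12.7, 5.9) to (12.6, 4.0), a distance of √(0.1² + 1.9²) ≈ 1.9.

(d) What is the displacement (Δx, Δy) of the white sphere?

(2.8, -0.7)

The white sphere was at about (6.0, 4.1) and moved to about (8.8, 3.4).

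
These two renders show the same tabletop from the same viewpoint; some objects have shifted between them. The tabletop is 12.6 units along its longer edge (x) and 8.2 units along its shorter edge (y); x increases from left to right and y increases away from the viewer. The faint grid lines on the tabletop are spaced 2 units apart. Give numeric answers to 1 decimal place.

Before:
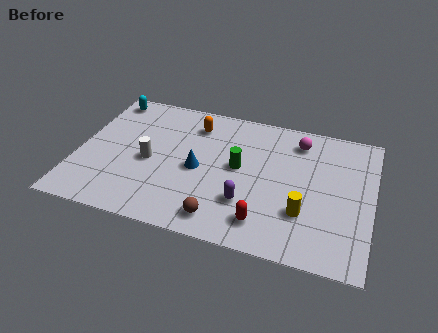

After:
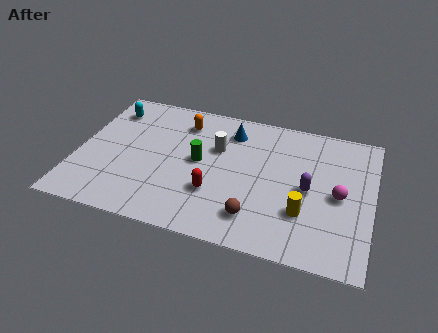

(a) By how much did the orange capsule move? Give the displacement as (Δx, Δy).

(-0.5, 0.0)

The orange capsule started near (4.8, 6.5) and ended near (4.3, 6.5).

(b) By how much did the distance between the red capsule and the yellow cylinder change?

+1.9

They were about 1.9 units apart before and 3.8 after — 1.9 units further apart.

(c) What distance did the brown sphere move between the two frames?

1.5

The brown sphere moved from about (6.4, 1.2) to (7.8, 1.7), a distance of √(1.4² + 0.5²) ≈ 1.5.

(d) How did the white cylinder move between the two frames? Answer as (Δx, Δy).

(2.8, 1.6)

The white cylinder started near (3.1, 3.7) and ended near (5.9, 5.3).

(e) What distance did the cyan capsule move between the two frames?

0.7

The cyan capsule was near (0.9, 7.2) before and (1.1, 6.5) after, so it travelled √(0.2² + 0.7²) ≈ 0.7 units.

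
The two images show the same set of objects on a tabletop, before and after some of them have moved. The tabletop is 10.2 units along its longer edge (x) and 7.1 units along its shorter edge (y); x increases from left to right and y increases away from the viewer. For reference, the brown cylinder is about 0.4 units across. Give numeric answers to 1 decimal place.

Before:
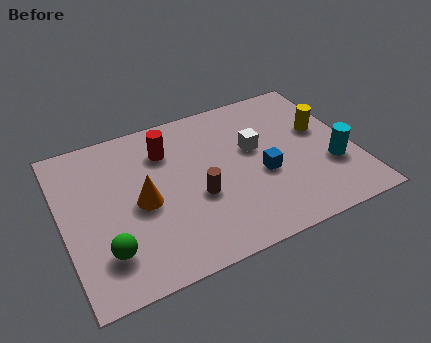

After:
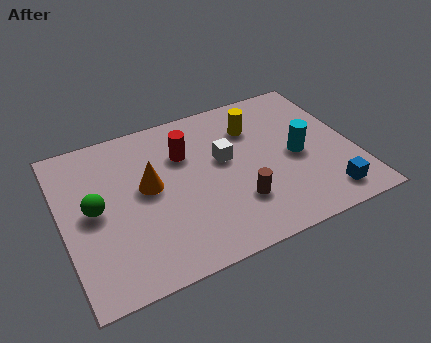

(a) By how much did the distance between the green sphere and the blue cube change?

+2.5

Before: roughly 5.7 units apart; after: 8.2. That's 2.5 units further apart.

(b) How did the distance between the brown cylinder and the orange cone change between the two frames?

+1.5

The distance was about 2.0 in the first image and 3.5 in the second, so they moved 1.5 units further apart.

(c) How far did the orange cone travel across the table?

0.7

From (2.7, 3.3) to (3.0, 3.9), the orange cone covered √(0.3² + 0.6²) ≈ 0.7 units.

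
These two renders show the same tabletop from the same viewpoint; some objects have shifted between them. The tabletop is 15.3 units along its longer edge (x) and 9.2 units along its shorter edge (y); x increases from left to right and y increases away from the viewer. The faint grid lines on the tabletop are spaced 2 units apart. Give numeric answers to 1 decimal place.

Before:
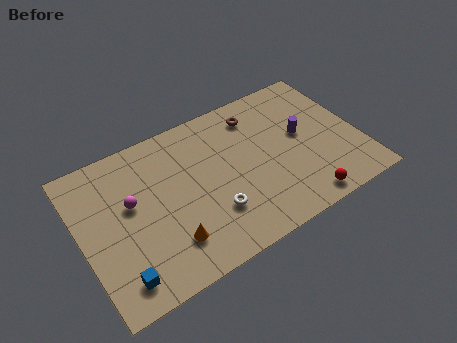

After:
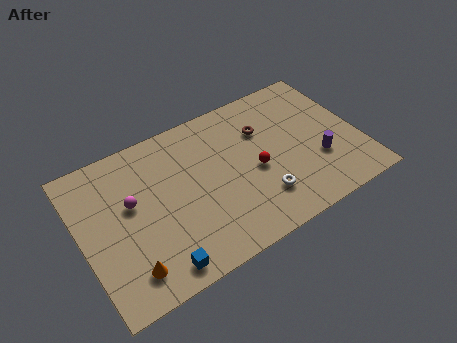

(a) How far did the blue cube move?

2.0

The blue cube moved from about (1.6, 1.5) to (3.6, 1.1), a distance of √(2.0² + 0.4²) ≈ 2.0.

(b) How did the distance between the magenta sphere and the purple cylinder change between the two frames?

+0.9

They were about 9.5 units apart before and 10.4 after — 0.9 units further apart.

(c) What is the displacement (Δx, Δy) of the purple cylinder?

(0.6, -2.0)

From the two frames, the purple cylinder sits at roughly (12.3, 5.1) before and (12.9, 3.1) after.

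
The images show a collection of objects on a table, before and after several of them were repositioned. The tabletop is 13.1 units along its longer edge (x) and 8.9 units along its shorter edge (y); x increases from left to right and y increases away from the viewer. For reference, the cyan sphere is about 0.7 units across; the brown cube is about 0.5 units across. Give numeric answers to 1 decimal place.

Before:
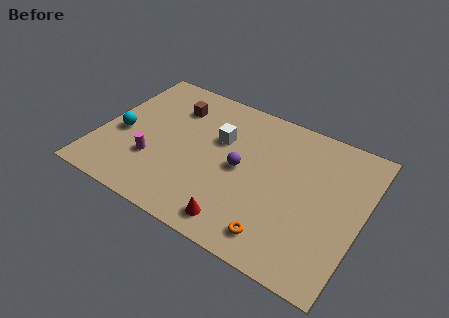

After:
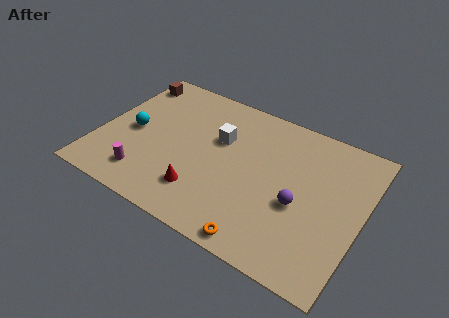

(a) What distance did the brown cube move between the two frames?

2.6

From (3.3, 6.7) to (0.8, 7.5), the brown cube covered √(2.5² + 0.8²) ≈ 2.6 units.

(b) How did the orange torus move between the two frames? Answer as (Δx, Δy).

(-0.7, -0.6)

From the two frames, the orange torus sits at roughly (9.4, 1.4) before and (8.7, 0.8) after.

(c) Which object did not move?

the white cube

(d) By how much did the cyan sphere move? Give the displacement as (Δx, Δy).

(0.5, 0.4)

The cyan sphere was at about (1.1, 3.8) and moved to about (1.6, 4.2).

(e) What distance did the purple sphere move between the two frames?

3.1

The purple sphere moved from about (7.1, 4.4) to (10.1, 3.7), a distance of √(3.0² + 0.7²) ≈ 3.1.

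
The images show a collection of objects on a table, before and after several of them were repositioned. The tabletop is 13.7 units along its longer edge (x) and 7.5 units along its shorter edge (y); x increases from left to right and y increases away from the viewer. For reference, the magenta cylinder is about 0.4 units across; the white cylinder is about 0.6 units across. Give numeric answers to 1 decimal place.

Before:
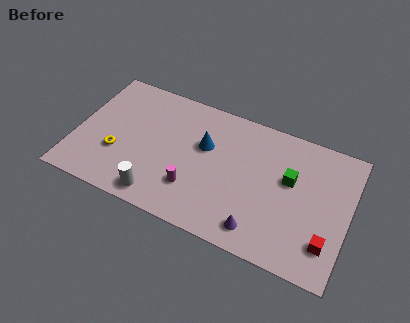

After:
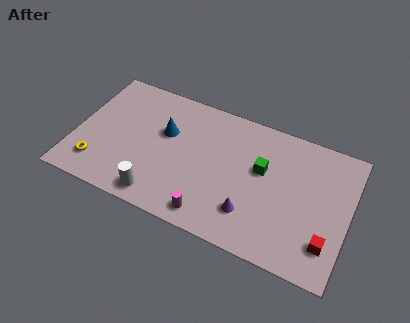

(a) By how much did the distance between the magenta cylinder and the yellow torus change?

+1.9

Before: roughly 3.9 units apart; after: 5.8. That's 1.9 units further apart.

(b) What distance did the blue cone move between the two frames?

2.0

The blue cone was near (6.4, 4.7) before and (4.4, 4.7) after, so it travelled √(2.0² + 0.0²) ≈ 2.0 units.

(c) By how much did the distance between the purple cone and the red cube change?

+0.4

They were about 3.4 units apart before and 3.8 after — 0.4 units further apart.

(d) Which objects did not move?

the red cube and the white cylinder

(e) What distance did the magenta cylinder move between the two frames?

1.5

From (6.1, 2.1) to (7.1, 1.0), the magenta cylinder covered √(1.0² + 1.1²) ≈ 1.5 units.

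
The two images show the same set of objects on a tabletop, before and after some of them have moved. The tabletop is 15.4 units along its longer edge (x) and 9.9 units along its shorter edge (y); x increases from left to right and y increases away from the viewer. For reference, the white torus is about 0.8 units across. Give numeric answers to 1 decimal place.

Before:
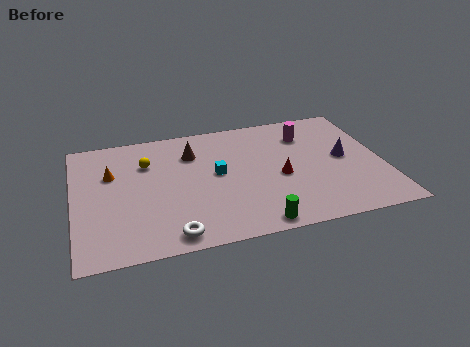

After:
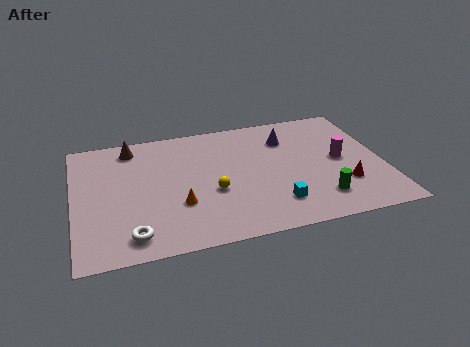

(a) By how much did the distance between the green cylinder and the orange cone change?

-1.8

The distance was about 8.8 in the first image and 7.0 in the second, so they moved 1.8 units closer together.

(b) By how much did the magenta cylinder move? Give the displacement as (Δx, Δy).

(1.5, -2.5)

The magenta cylinder was at about (11.8, 7.5) and moved to about (13.3, 5.0).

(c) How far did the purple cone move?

3.5

The purple cone was near (13.5, 5.1) before and (10.8, 7.4) after, so it travelled √(2.7² + 2.3²) ≈ 3.5 units.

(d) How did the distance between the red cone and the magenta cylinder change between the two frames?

-1.5

Before: roughly 3.6 units apart; after: 2.1. That's 1.5 units closer together.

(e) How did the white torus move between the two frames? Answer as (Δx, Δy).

(-1.9, 0.4)

The white torus was at about (4.6, 1.1) and moved to about (2.7, 1.5).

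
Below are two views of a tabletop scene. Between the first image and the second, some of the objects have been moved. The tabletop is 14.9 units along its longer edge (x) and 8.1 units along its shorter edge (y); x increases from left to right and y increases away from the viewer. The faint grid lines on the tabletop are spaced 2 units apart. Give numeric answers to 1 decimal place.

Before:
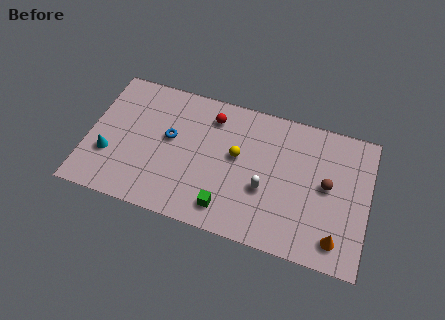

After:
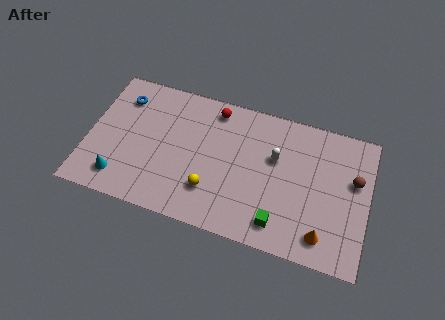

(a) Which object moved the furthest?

the blue torus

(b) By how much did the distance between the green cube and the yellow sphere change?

+0.6

They were about 3.2 units apart before and 3.8 after — 0.6 units further apart.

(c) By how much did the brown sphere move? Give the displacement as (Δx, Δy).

(1.4, 0.7)

From the two frames, the brown sphere sits at roughly (12.7, 4.3) before and (14.1, 5.0) after.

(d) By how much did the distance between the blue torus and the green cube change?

+5.5

Before: roughly 4.6 units apart; after: 10.1. That's 5.5 units further apart.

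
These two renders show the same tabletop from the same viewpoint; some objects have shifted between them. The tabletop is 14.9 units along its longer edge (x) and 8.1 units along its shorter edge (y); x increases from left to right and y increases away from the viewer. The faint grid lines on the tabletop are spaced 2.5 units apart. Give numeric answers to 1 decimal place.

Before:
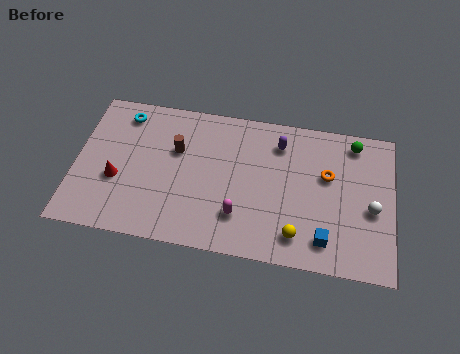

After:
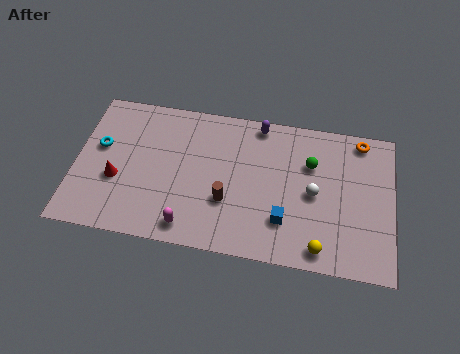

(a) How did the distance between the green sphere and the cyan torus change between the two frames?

-1.0

Before: roughly 10.9 units apart; after: 9.9. That's 1.0 units closer together.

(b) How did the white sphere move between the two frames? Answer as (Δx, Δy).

(-2.7, 0.4)

From the two frames, the white sphere sits at roughly (13.9, 3.5) before and (11.2, 3.9) after.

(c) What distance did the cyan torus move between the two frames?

2.2

The cyan torus was near (2.1, 6.8) before and (1.1, 4.8) after, so it travelled √(1.0² + 2.0²) ≈ 2.2 units.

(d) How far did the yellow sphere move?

1.2

The yellow sphere was near (10.5, 1.5) before and (11.6, 1.0) after, so it travelled √(1.1² + 0.5²) ≈ 1.2 units.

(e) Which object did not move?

the red cone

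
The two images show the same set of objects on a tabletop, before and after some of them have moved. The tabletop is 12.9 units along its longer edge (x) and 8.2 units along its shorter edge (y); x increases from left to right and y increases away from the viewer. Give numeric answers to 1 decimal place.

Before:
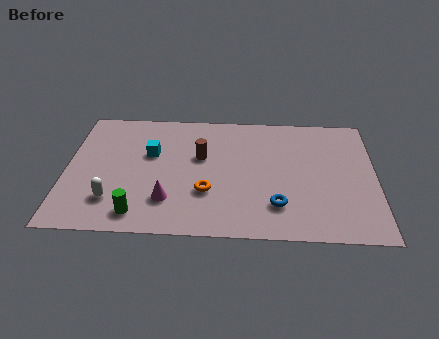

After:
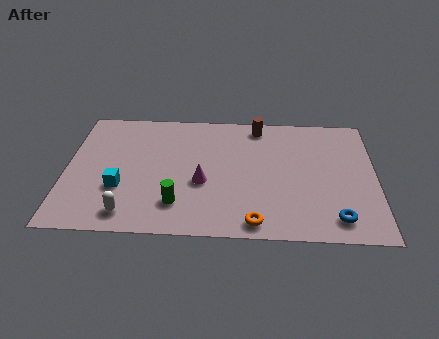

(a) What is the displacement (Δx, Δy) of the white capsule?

(0.7, -0.8)

From the two frames, the white capsule sits at roughly (2.0, 2.0) before and (2.7, 1.2) after.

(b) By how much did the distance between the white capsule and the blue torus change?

+1.7

They were about 6.8 units apart before and 8.5 after — 1.7 units further apart.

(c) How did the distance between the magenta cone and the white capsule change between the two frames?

+1.4

They were about 2.3 units apart before and 3.7 after — 1.4 units further apart.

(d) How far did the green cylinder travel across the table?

1.7

The green cylinder was near (3.1, 1.2) before and (4.7, 1.9) after, so it travelled √(1.6² + 0.7²) ≈ 1.7 units.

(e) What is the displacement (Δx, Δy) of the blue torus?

(2.4, -0.7)

The blue torus was at about (8.8, 2.0) and moved to about (11.2, 1.3).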